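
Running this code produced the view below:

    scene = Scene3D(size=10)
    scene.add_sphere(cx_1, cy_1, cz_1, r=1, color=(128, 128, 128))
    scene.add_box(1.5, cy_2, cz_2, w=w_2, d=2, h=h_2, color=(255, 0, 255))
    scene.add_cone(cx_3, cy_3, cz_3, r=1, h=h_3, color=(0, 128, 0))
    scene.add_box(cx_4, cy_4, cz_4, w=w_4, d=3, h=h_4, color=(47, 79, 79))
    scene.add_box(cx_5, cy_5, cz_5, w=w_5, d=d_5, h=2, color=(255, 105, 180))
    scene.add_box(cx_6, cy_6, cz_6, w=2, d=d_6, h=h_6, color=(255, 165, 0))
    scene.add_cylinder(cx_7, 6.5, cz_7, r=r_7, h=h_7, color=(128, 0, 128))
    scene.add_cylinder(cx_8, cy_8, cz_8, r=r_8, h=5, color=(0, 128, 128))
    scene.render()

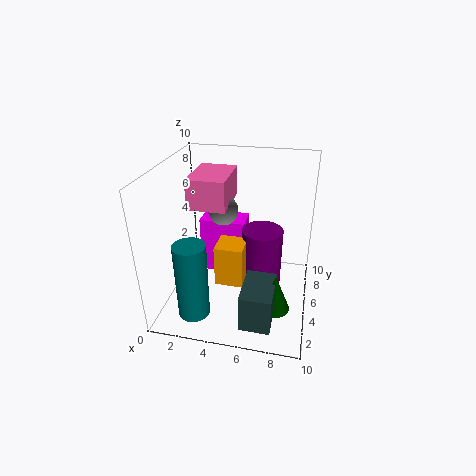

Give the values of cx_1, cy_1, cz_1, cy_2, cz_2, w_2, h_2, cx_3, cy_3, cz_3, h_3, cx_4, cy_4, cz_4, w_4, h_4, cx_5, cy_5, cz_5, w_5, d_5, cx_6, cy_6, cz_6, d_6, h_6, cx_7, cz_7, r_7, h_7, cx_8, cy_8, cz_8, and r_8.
cx_1 = 4; cy_1 = 5; cz_1 = 7; cy_2 = 7; cz_2 = 0.5; w_2 = 3.5; h_2 = 4.5; cx_3 = 8; cy_3 = 2.5; cz_3 = 1.5; h_3 = 2.5; cx_4 = 6; cy_4 = 0.5; cz_4 = 1; w_4 = 2; h_4 = 2.5; cx_5 = 2; cy_5 = 3.5; cz_5 = 7.5; w_5 = 2.5; d_5 = 3.5; cx_6 = 3.5; cy_6 = 4; cz_6 = 1.5; d_6 = 2; h_6 = 3; cx_7 = 6.5; cz_7 = 0.5; r_7 = 1.5; h_7 = 4.5; cx_8 = 3; cy_8 = 1; cz_8 = 1.5; r_8 = 1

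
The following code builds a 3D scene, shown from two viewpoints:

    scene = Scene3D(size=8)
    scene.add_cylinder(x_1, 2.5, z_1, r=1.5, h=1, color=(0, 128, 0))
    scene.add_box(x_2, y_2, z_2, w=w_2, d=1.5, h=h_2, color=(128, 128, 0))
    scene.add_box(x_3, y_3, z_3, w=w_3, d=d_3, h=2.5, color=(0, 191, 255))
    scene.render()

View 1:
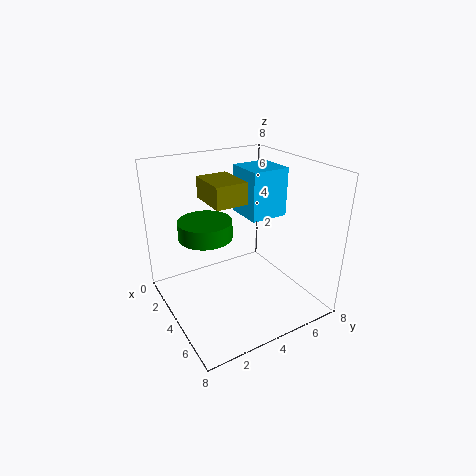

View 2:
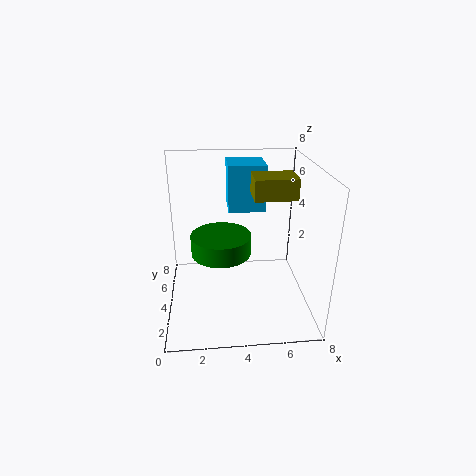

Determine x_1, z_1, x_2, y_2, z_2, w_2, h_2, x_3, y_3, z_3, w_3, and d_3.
x_1 = 3; z_1 = 4; x_2 = 4.5; y_2 = 1.5; z_2 = 7; w_2 = 2; h_2 = 1; x_3 = 3.5; y_3 = 4; z_3 = 5.5; w_3 = 2; d_3 = 2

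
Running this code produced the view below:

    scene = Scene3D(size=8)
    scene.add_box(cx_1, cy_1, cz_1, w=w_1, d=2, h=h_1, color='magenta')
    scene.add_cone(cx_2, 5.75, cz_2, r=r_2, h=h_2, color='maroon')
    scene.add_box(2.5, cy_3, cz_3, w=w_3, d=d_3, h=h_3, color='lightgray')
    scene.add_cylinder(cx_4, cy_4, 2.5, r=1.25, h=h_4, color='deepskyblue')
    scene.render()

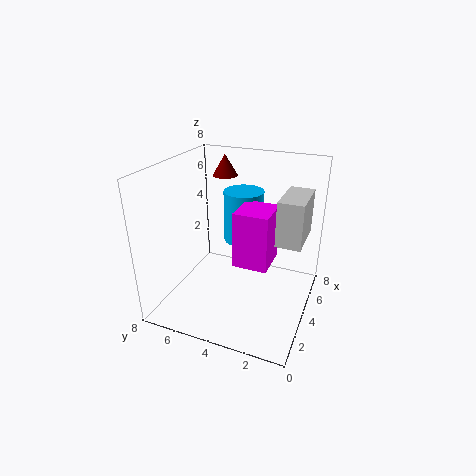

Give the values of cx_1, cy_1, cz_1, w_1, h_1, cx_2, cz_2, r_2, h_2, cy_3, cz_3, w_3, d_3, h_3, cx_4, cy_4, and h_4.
cx_1 = 3.75
cy_1 = 2.25
cz_1 = 2.25
w_1 = 2.25
h_1 = 3.25
cx_2 = 6.25
cz_2 = 6.75
r_2 = 0.75
h_2 = 1.25
cy_3 = 0.25
cz_3 = 4.75
w_3 = 2.5
d_3 = 1.25
h_3 = 2.25
cx_4 = 6.75
cy_4 = 4.75
h_4 = 3.25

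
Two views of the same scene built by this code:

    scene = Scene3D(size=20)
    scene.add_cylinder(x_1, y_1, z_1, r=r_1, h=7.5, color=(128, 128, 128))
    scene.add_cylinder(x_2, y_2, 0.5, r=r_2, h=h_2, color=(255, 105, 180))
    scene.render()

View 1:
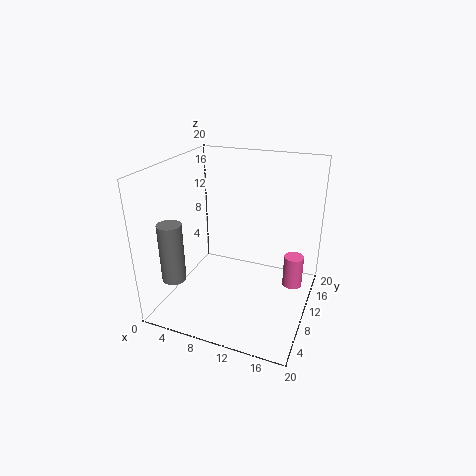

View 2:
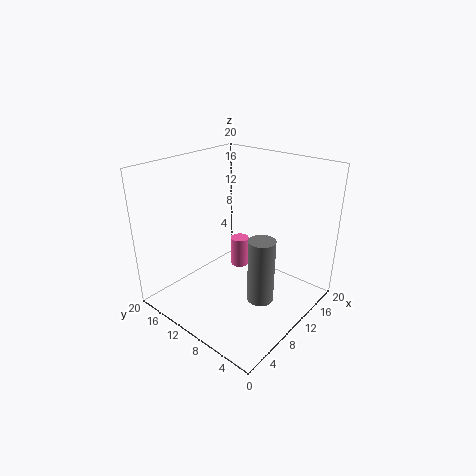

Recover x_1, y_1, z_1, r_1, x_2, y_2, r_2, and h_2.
x_1 = 4.5, y_1 = 2, z_1 = 7, r_1 = 1.5, x_2 = 17, y_2 = 15.5, r_2 = 1.5, h_2 = 5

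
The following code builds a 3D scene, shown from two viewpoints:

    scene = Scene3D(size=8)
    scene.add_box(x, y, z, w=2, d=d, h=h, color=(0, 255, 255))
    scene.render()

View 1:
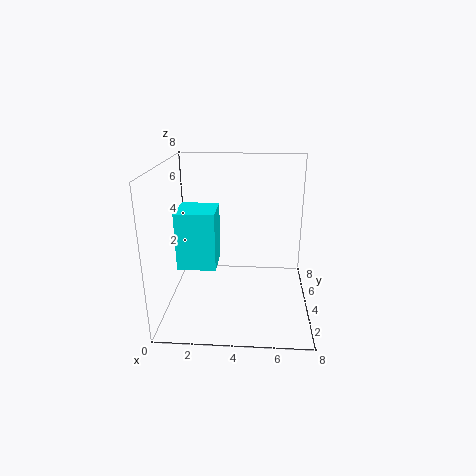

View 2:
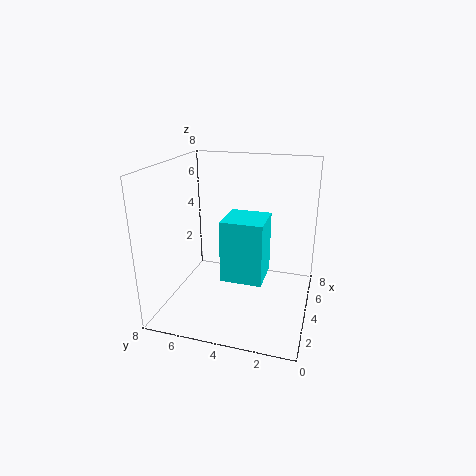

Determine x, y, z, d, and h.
x = 1, y = 2, z = 3, d = 2, h = 3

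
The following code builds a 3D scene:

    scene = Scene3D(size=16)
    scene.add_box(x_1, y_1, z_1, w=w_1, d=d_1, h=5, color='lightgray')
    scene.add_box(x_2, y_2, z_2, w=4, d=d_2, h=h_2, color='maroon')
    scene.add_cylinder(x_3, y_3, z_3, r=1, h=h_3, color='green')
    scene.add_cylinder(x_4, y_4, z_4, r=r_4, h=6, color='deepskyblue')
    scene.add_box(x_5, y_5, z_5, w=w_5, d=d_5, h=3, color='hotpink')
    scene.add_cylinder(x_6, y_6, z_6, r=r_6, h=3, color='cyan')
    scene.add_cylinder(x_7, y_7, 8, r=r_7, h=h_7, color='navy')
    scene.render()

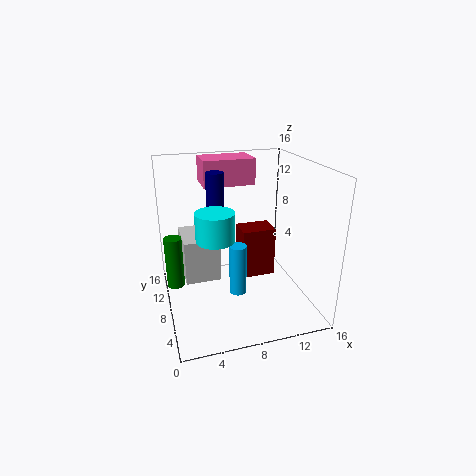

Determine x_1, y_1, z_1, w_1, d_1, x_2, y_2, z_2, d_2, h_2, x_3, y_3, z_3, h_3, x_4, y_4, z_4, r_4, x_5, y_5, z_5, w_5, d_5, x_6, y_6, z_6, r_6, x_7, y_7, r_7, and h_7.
x_1 = 2; y_1 = 8; z_1 = 3; w_1 = 4; d_1 = 5; x_2 = 9; y_2 = 9; z_2 = 2; d_2 = 3; h_2 = 6; x_3 = 1; y_3 = 10; z_3 = 2; h_3 = 6; x_4 = 8; y_4 = 8; z_4 = 1; r_4 = 1; x_5 = 5; y_5 = 11; z_5 = 13; w_5 = 6; d_5 = 4; x_6 = 5; y_6 = 6; z_6 = 9; r_6 = 2; x_7 = 6; y_7 = 10; r_7 = 1; h_7 = 7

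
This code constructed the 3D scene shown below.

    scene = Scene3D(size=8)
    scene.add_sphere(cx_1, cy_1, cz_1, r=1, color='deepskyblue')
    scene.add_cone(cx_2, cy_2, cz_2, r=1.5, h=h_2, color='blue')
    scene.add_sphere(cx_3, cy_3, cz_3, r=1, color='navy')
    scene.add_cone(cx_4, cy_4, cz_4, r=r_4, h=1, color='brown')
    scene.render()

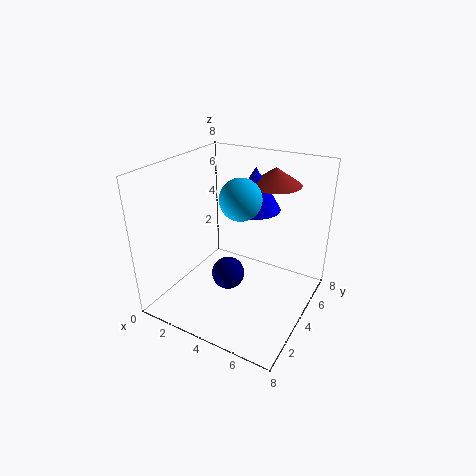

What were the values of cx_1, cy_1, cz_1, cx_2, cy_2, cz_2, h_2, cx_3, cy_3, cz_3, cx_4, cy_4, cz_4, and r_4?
cx_1 = 5
cy_1 = 2.5
cz_1 = 7
cx_2 = 4
cy_2 = 6
cz_2 = 5
h_2 = 2.5
cx_3 = 3
cy_3 = 4.5
cz_3 = 1
cx_4 = 5
cy_4 = 6.5
cz_4 = 6.5
r_4 = 1.5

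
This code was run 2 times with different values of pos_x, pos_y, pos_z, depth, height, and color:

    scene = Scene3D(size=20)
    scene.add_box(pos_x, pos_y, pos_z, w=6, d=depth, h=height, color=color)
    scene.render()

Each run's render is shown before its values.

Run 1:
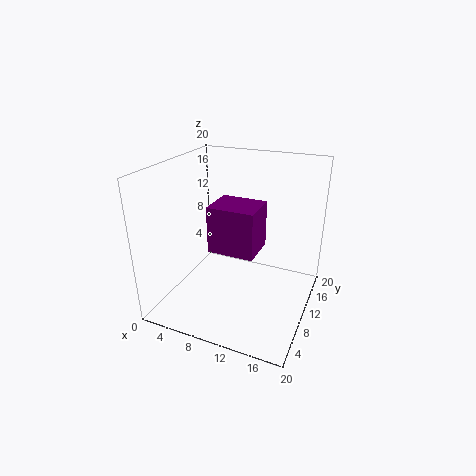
pos_x = 8
pos_y = 5
pos_z = 10
depth = 5
height = 6
color = 'purple'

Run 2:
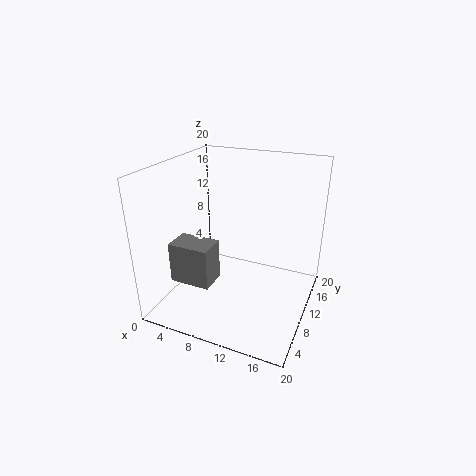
pos_x = 1
pos_y = 6
pos_z = 3
depth = 4
height = 6
color = 'gray'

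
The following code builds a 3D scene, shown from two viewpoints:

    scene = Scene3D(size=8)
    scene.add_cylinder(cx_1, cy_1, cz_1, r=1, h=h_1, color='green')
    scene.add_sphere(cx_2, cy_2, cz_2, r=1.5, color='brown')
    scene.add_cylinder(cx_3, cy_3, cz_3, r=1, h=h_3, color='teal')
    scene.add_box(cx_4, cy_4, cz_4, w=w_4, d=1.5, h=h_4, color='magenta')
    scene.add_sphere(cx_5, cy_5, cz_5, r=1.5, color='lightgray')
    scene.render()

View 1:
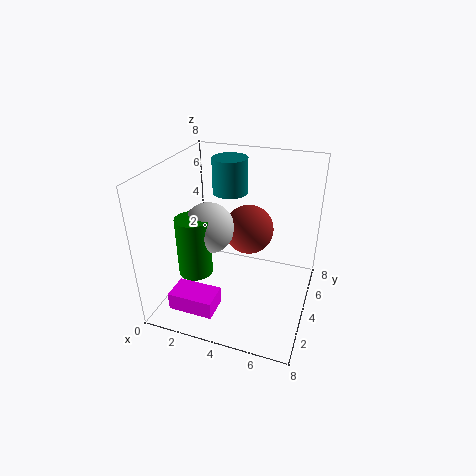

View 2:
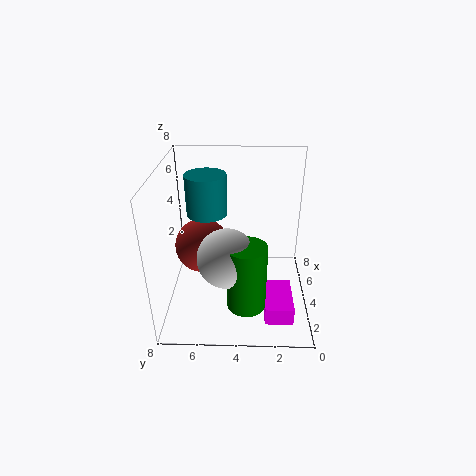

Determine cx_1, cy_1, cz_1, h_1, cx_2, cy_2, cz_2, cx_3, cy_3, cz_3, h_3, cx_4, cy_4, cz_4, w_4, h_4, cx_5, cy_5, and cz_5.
cx_1 = 1.5
cy_1 = 3.5
cz_1 = 1.5
h_1 = 3.5
cx_2 = 4
cy_2 = 6
cz_2 = 3.5
cx_3 = 3
cy_3 = 5.5
cz_3 = 6
h_3 = 2
cx_4 = 1
cy_4 = 1
cz_4 = 0.5
w_4 = 2.5
h_4 = 1
cx_5 = 2
cy_5 = 4.5
cz_5 = 4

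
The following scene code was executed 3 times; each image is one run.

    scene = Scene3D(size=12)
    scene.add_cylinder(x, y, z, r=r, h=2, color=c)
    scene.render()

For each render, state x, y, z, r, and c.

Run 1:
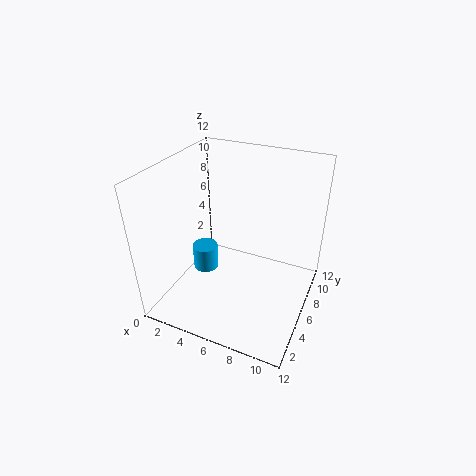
x = 4; y = 4; z = 4; r = 1; c = 'deepskyblue'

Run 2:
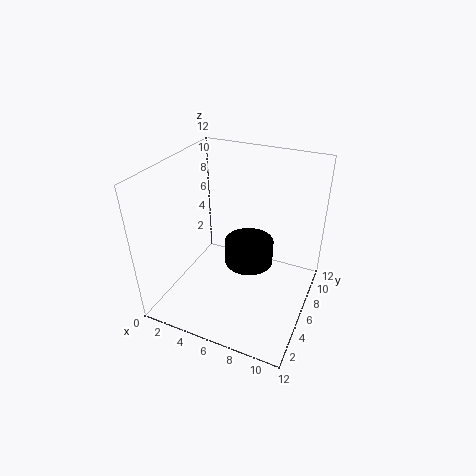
x = 7; y = 6; z = 4; r = 2; c = 'black'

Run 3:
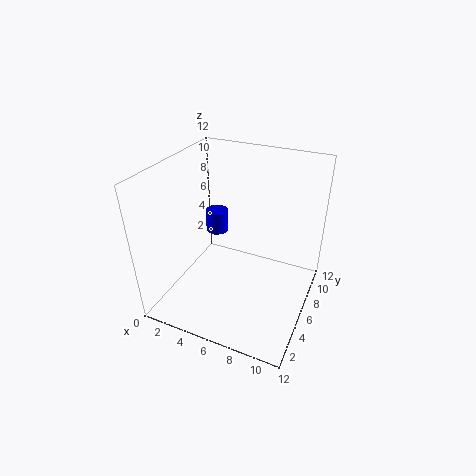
x = 3; y = 8; z = 5; r = 1; c = 'blue'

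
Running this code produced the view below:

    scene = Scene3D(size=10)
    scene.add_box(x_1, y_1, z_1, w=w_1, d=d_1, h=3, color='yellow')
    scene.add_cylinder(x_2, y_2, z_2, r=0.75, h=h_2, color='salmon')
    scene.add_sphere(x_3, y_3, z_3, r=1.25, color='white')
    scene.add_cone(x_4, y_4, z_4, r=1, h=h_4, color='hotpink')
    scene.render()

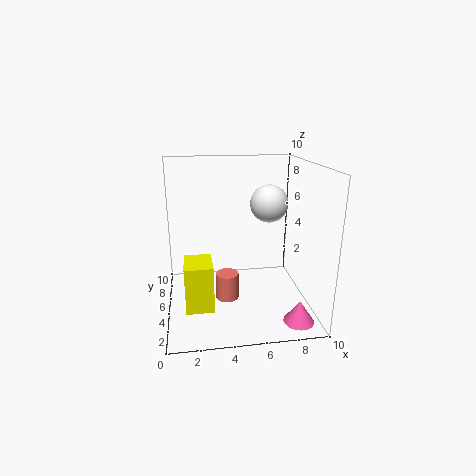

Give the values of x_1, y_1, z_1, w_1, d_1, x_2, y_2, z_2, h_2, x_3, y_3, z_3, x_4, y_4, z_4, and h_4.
x_1 = 1.25, y_1 = 1.5, z_1 = 1.5, w_1 = 1.75, d_1 = 2.25, x_2 = 4, y_2 = 3.25, z_2 = 1.5, h_2 = 1.75, x_3 = 7, y_3 = 4.5, z_3 = 7.5, x_4 = 8.5, y_4 = 1.5, z_4 = 0.25, h_4 = 1.5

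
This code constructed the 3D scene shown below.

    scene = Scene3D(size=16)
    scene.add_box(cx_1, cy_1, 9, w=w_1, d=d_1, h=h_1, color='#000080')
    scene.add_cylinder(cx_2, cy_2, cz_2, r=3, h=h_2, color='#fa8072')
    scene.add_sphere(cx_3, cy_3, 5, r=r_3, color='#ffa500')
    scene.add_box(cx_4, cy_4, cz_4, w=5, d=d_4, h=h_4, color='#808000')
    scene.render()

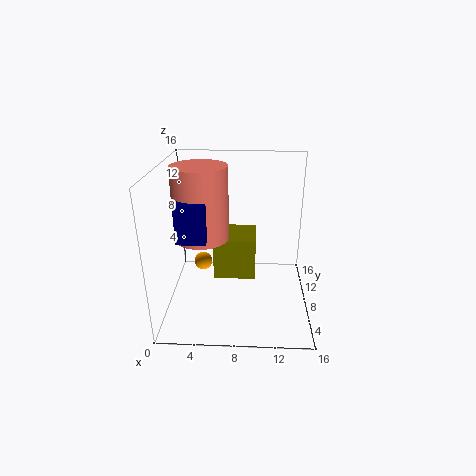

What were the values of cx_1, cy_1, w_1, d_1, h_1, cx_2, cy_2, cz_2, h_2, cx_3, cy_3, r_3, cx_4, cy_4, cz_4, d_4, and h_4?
cx_1 = 2
cy_1 = 4
w_1 = 3
d_1 = 3
h_1 = 4
cx_2 = 4
cy_2 = 8
cz_2 = 8
h_2 = 8
cx_3 = 4
cy_3 = 8
r_3 = 1
cx_4 = 5
cy_4 = 9
cz_4 = 2
d_4 = 5
h_4 = 5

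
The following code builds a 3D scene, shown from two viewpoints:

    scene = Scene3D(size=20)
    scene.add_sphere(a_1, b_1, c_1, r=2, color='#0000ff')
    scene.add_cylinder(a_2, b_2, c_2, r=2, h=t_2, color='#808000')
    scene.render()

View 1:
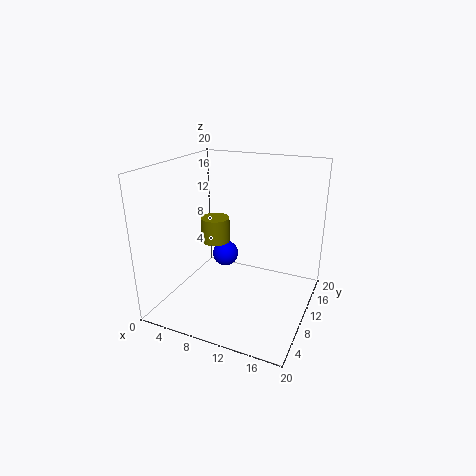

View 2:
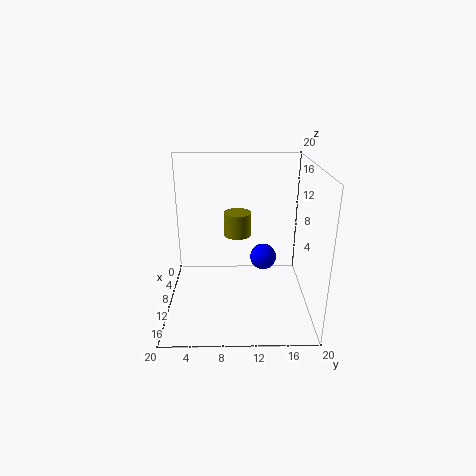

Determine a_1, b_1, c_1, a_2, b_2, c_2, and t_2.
a_1 = 6, b_1 = 14, c_1 = 5, a_2 = 6.5, b_2 = 10, c_2 = 9, t_2 = 3.5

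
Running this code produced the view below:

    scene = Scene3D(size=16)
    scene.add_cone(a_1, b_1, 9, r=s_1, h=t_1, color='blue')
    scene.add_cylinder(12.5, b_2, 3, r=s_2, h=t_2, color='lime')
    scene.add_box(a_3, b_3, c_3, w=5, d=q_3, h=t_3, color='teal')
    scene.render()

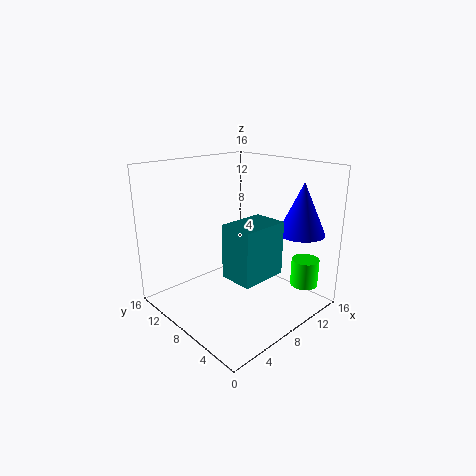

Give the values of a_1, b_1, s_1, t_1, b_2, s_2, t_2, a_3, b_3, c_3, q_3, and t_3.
a_1 = 12
b_1 = 2.5
s_1 = 2.5
t_1 = 5.5
b_2 = 2
s_2 = 1.5
t_2 = 3
a_3 = 4
b_3 = 2.5
c_3 = 5.5
q_3 = 3.5
t_3 = 5.5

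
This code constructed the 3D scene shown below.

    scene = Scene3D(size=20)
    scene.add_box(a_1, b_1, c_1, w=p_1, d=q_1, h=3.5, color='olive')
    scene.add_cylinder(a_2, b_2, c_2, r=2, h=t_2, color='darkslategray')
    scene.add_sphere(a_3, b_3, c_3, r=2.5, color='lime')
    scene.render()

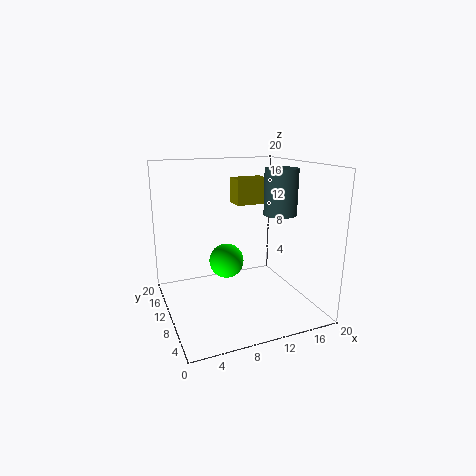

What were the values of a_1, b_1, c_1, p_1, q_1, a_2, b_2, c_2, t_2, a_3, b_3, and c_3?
a_1 = 10, b_1 = 10, c_1 = 14.5, p_1 = 4.5, q_1 = 3, a_2 = 13, b_2 = 4, c_2 = 14.5, t_2 = 5.5, a_3 = 9, b_3 = 12, c_3 = 6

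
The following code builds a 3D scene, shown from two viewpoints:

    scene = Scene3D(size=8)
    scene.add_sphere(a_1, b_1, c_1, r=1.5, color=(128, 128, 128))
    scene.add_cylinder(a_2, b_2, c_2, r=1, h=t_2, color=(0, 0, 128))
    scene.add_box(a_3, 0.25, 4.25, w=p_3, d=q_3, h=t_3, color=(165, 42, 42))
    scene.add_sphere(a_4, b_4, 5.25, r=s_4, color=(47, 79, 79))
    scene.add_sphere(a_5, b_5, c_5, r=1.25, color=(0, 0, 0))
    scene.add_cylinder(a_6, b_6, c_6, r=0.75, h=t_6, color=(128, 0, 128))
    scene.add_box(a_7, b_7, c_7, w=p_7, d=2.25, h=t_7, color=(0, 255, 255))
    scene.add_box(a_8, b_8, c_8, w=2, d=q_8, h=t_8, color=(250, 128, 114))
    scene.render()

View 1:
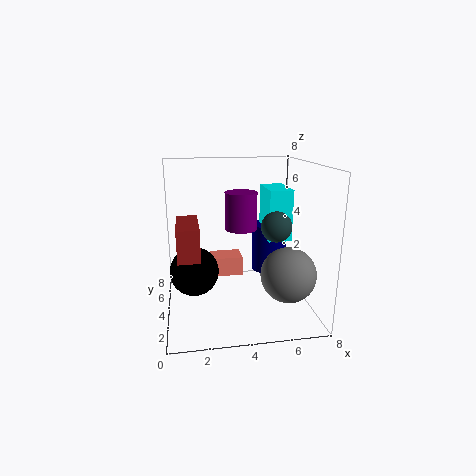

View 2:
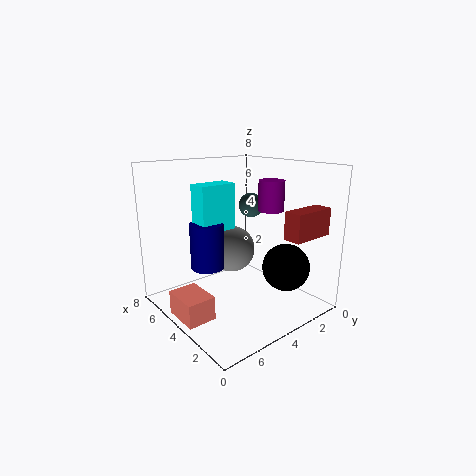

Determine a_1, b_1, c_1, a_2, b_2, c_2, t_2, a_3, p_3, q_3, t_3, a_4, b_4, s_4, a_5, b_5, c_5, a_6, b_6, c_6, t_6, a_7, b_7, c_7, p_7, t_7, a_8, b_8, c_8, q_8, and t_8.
a_1 = 6.5; b_1 = 2.5; c_1 = 2.25; a_2 = 6; b_2 = 4.75; c_2 = 1.75; t_2 = 2.75; a_3 = 0.75; p_3 = 1; q_3 = 2.5; t_3 = 1.5; a_4 = 5.5; b_4 = 1.75; s_4 = 0.75; a_5 = 1.5; b_5 = 2.75; c_5 = 2.75; a_6 = 3.75; b_6 = 1.75; c_6 = 5.25; t_6 = 1.75; a_7 = 5.5; b_7 = 3; c_7 = 4; p_7 = 1.25; t_7 = 2.75; a_8 = 2.75; b_8 = 6.5; c_8 = 0.5; q_8 = 1.5; t_8 = 1.25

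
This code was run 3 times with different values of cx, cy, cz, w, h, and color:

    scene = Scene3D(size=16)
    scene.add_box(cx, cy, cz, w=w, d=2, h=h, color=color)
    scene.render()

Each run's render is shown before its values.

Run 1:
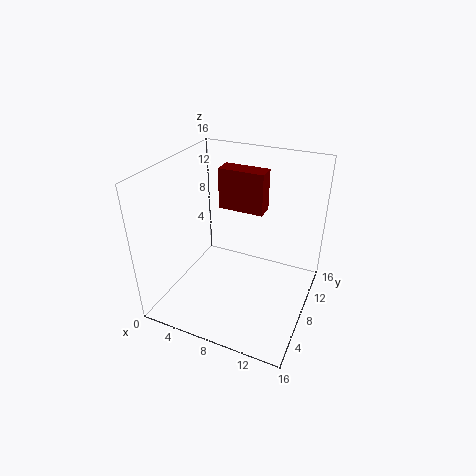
cx = 5.5
cy = 8.5
cz = 11
w = 5
h = 4.5
color = 'maroon'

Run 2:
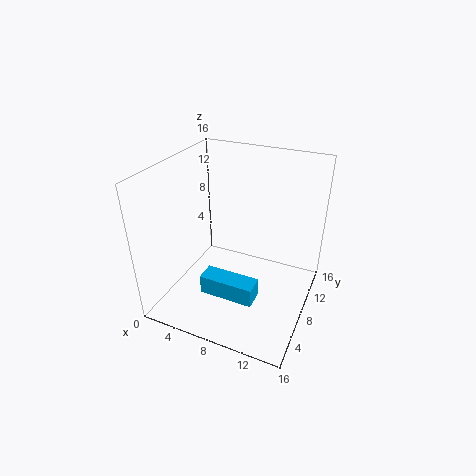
cx = 6.5
cy = 2
cz = 4.5
w = 5.5
h = 2
color = 'deepskyblue'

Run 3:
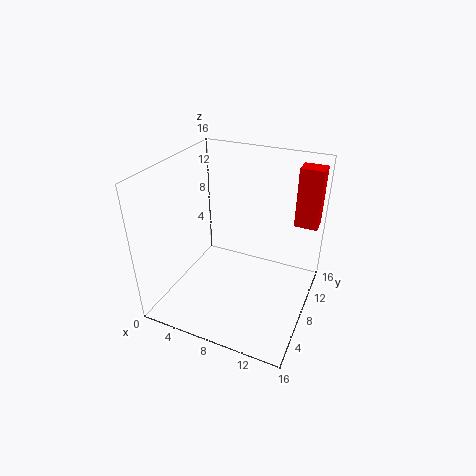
cx = 13.5
cy = 10.5
cz = 9.5
w = 2.5
h = 6.5
color = 'red'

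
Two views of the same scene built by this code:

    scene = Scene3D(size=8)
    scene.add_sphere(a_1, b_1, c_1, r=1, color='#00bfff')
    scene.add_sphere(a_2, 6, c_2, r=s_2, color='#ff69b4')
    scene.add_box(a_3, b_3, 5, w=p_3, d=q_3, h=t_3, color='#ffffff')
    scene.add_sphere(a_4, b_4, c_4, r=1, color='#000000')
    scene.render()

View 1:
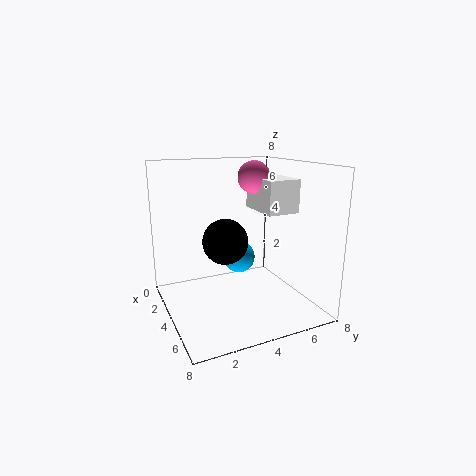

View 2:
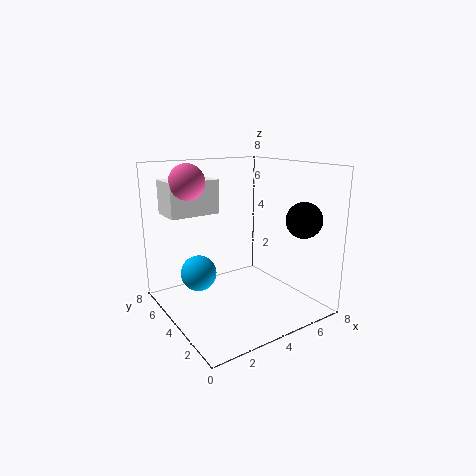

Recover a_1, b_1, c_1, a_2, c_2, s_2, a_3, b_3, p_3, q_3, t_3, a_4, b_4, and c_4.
a_1 = 2; b_1 = 5; c_1 = 2; a_2 = 2; c_2 = 7; s_2 = 1; a_3 = 1; b_3 = 6; p_3 = 3; q_3 = 2; t_3 = 2; a_4 = 7; b_4 = 2; c_4 = 5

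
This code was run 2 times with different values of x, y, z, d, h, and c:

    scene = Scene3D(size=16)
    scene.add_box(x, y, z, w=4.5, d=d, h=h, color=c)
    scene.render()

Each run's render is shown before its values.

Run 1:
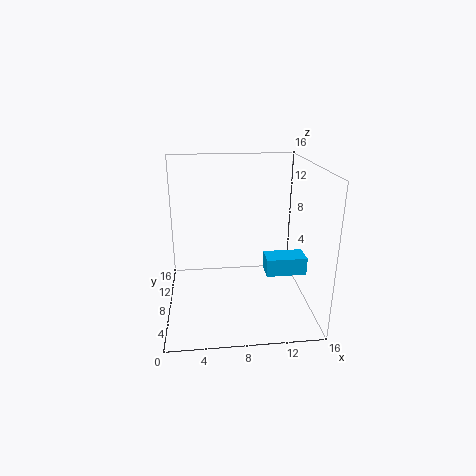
x = 11; y = 6; z = 4; d = 2.5; h = 2; c = 'deepskyblue'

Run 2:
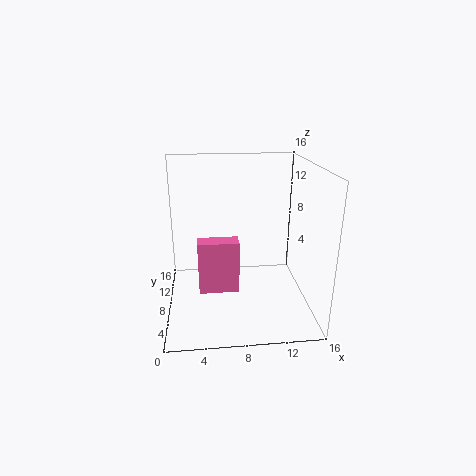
x = 3.5; y = 6.5; z = 2; d = 2; h = 6; c = 'hotpink'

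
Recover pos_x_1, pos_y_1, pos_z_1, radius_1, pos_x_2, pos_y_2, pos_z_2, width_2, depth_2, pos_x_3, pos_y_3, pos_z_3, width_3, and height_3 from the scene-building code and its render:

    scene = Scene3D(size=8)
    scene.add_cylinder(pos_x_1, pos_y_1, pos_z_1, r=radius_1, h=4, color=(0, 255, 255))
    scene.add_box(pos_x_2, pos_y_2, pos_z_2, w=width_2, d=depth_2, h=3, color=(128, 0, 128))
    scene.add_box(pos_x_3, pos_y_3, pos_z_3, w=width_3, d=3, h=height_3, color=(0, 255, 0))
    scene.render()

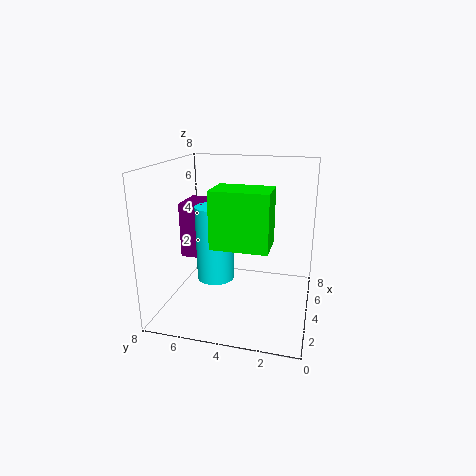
pos_x_1 = 3; pos_y_1 = 5; pos_z_1 = 2; radius_1 = 1; pos_x_2 = 3; pos_y_2 = 5; pos_z_2 = 3; width_2 = 2; depth_2 = 2; pos_x_3 = 2; pos_y_3 = 2; pos_z_3 = 4; width_3 = 2; height_3 = 3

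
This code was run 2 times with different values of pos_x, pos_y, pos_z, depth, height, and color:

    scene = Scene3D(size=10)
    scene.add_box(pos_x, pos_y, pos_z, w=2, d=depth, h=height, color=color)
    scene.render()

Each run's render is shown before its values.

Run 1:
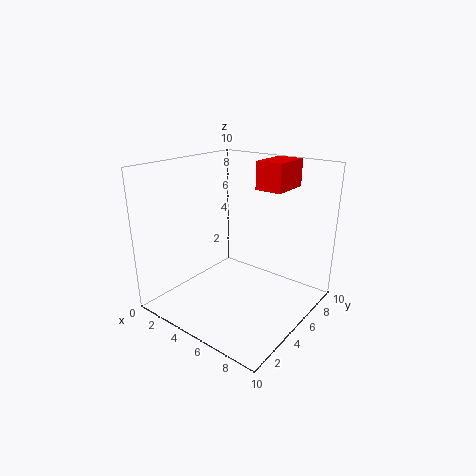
pos_x = 5; pos_y = 7; pos_z = 8; depth = 3; height = 2; color = 'red'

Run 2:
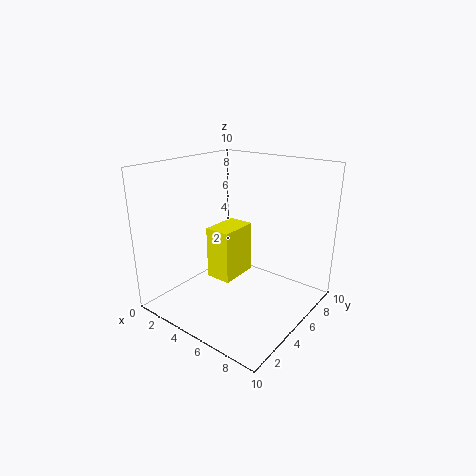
pos_x = 2; pos_y = 5; pos_z = 1; depth = 3; height = 4; color = 'yellow'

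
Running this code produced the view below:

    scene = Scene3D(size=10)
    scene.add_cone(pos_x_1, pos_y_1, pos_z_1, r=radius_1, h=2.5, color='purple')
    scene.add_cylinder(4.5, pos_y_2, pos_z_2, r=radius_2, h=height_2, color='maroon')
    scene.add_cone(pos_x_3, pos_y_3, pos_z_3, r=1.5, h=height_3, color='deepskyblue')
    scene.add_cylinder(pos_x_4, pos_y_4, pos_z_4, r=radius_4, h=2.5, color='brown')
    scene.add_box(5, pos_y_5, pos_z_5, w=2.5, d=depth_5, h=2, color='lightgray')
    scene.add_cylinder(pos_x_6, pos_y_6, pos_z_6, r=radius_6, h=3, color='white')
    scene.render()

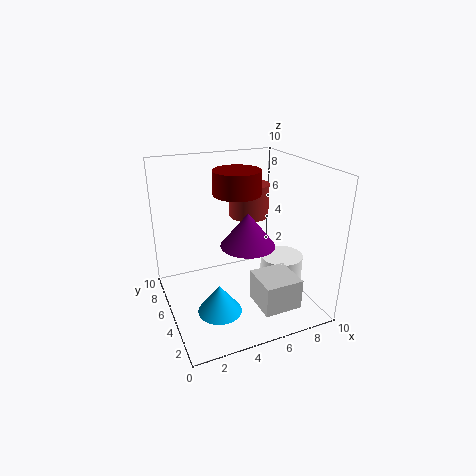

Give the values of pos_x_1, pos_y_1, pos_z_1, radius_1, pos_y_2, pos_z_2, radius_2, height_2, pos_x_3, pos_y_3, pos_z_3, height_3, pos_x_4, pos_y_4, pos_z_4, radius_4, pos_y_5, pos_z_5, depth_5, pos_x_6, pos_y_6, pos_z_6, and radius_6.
pos_x_1 = 6; pos_y_1 = 5.5; pos_z_1 = 4; radius_1 = 2; pos_y_2 = 4; pos_z_2 = 8.5; radius_2 = 1.5; height_2 = 1.5; pos_x_3 = 3; pos_y_3 = 3.5; pos_z_3 = 0.5; height_3 = 2; pos_x_4 = 7; pos_y_4 = 7.5; pos_z_4 = 5.5; radius_4 = 1.5; pos_y_5 = 0.5; pos_z_5 = 1.5; depth_5 = 2.5; pos_x_6 = 8; pos_y_6 = 4; pos_z_6 = 0.5; radius_6 = 1.5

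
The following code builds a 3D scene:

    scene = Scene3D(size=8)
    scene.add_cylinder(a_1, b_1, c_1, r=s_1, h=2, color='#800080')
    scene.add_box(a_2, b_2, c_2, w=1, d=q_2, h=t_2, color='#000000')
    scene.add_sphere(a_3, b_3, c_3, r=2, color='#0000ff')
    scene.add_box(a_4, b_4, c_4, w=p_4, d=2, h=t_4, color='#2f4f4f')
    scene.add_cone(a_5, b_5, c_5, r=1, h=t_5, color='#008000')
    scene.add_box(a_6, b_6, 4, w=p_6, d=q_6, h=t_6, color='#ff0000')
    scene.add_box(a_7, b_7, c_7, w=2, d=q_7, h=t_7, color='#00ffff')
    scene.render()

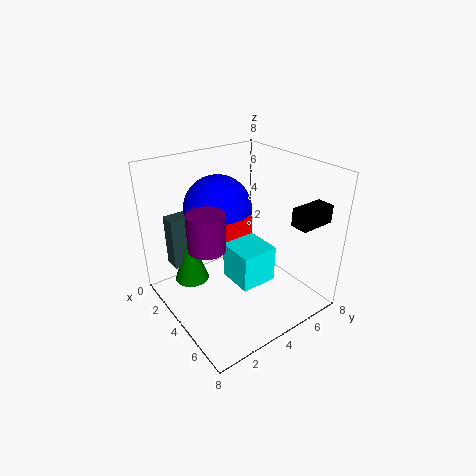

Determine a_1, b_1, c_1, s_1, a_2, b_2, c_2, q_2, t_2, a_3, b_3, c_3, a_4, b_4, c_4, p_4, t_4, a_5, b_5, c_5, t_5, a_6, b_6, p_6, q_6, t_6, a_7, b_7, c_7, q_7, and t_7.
a_1 = 4, b_1 = 2, c_1 = 4, s_1 = 1, a_2 = 6, b_2 = 6, c_2 = 5, q_2 = 2, t_2 = 1, a_3 = 2, b_3 = 4, c_3 = 5, a_4 = 1, b_4 = 1, c_4 = 2, p_4 = 1, t_4 = 3, a_5 = 2, b_5 = 2, c_5 = 1, t_5 = 3, a_6 = 3, b_6 = 3, p_6 = 1, q_6 = 2, t_6 = 1, a_7 = 4, b_7 = 3, c_7 = 2, q_7 = 2, t_7 = 2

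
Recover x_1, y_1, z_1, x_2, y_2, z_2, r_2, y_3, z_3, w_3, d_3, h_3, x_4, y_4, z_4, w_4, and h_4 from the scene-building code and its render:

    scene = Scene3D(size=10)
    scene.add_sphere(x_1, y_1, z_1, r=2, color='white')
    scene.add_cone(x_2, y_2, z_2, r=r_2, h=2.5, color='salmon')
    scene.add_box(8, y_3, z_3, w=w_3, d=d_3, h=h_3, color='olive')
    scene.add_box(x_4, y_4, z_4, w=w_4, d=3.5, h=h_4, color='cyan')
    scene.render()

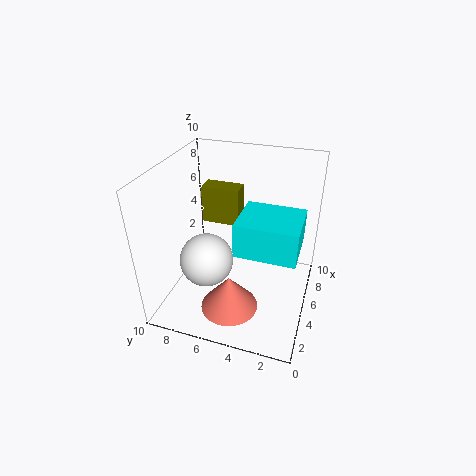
x_1 = 5, y_1 = 7.5, z_1 = 2.5, x_2 = 3, y_2 = 5, z_2 = 0.5, r_2 = 2, y_3 = 6, z_3 = 4, w_3 = 1.5, d_3 = 3, h_3 = 3, x_4 = 1, y_4 = 0.5, z_4 = 6.5, w_4 = 3, h_4 = 2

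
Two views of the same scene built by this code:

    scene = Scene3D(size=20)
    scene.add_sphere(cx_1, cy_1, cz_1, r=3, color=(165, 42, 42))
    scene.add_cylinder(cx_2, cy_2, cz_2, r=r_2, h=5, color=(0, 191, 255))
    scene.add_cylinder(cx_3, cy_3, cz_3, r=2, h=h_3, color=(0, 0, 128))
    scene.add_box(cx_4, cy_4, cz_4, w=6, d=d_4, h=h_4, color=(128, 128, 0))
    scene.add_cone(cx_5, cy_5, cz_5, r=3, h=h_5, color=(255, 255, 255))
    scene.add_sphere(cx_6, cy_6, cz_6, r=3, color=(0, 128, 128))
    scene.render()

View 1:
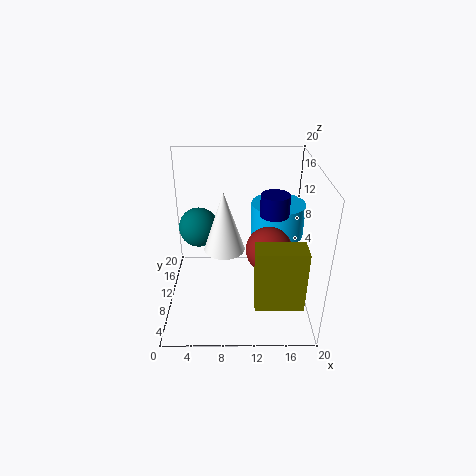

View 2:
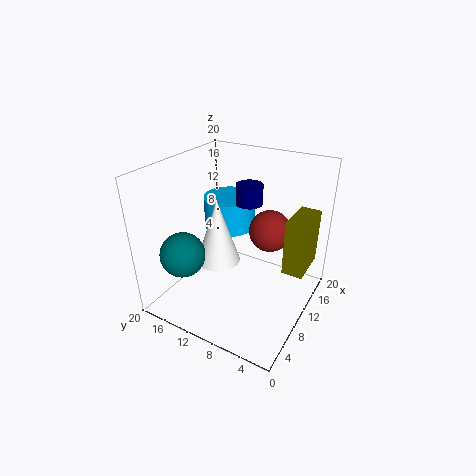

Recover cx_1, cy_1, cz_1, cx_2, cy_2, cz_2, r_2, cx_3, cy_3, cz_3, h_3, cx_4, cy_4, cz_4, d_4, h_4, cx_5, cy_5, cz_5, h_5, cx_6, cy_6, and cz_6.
cx_1 = 14; cy_1 = 7; cz_1 = 10; cx_2 = 16; cy_2 = 15; cz_2 = 8; r_2 = 4; cx_3 = 15; cy_3 = 11; cz_3 = 13; h_3 = 3; cx_4 = 12; cy_4 = 1; cz_4 = 5; d_4 = 3; h_4 = 8; cx_5 = 8; cy_5 = 12; cz_5 = 7; h_5 = 9; cx_6 = 4; cy_6 = 15; cz_6 = 9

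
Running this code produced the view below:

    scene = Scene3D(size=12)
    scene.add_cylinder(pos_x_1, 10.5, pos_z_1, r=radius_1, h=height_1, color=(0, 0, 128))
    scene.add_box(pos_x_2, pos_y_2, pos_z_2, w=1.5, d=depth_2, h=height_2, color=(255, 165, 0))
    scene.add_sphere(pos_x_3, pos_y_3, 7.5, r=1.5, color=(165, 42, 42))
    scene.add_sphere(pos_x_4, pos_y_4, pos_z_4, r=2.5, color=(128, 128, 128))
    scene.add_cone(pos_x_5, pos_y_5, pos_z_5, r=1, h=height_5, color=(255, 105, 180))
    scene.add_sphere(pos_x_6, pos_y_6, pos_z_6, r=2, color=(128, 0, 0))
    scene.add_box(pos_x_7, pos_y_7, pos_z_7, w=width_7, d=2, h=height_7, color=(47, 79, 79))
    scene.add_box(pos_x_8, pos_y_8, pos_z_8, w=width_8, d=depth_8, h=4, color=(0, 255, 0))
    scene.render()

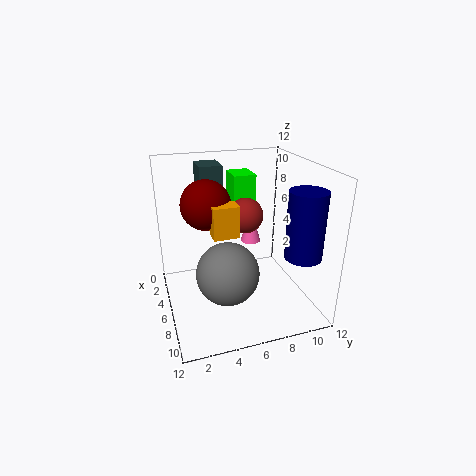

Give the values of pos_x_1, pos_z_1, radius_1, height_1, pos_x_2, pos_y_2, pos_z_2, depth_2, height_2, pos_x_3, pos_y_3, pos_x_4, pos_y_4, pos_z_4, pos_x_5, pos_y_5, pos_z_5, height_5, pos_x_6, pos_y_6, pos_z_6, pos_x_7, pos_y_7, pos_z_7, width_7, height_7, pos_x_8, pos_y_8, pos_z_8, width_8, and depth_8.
pos_x_1 = 9; pos_z_1 = 5; radius_1 = 1.5; height_1 = 5.5; pos_x_2 = 6.5; pos_y_2 = 3.5; pos_z_2 = 7; depth_2 = 2; height_2 = 2.5; pos_x_3 = 5; pos_y_3 = 7; pos_x_4 = 8; pos_y_4 = 4.5; pos_z_4 = 4; pos_x_5 = 1; pos_y_5 = 9; pos_z_5 = 3; height_5 = 3.5; pos_x_6 = 5.5; pos_y_6 = 3.5; pos_z_6 = 9; pos_x_7 = 1; pos_y_7 = 3.5; pos_z_7 = 7.5; width_7 = 2.5; height_7 = 4; pos_x_8 = 1; pos_y_8 = 6.5; pos_z_8 = 6.5; width_8 = 2.5; depth_8 = 2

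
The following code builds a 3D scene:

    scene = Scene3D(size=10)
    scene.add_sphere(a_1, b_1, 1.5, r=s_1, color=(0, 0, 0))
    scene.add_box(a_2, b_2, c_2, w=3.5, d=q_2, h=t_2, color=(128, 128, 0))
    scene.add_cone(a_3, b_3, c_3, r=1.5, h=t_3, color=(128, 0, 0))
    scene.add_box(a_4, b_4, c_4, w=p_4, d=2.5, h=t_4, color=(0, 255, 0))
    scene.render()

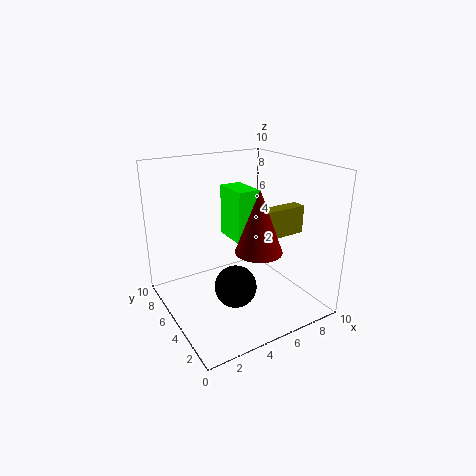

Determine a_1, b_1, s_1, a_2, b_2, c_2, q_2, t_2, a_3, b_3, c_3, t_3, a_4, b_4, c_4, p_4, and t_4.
a_1 = 4.5; b_1 = 4.5; s_1 = 1.5; a_2 = 6; b_2 = 3.5; c_2 = 5; q_2 = 1; t_2 = 2; a_3 = 5; b_3 = 2.5; c_3 = 5; t_3 = 4; a_4 = 4.5; b_4 = 4; c_4 = 5; p_4 = 1.5; t_4 = 3.5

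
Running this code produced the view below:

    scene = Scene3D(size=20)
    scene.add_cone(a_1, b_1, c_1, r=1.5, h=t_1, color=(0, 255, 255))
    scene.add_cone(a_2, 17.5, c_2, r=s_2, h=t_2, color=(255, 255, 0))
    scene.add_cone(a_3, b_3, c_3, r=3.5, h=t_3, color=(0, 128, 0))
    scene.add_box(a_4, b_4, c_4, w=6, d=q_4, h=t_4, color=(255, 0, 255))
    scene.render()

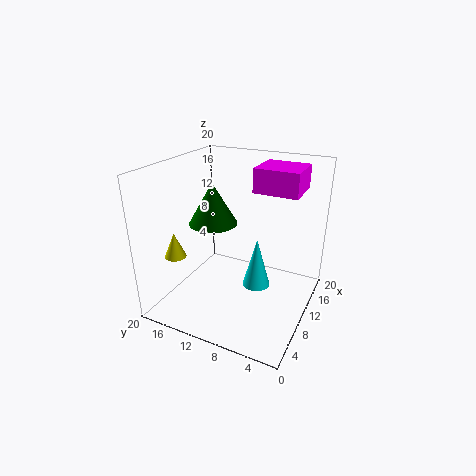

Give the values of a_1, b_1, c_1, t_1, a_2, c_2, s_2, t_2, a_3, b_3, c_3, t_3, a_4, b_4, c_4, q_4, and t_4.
a_1 = 2.5; b_1 = 4; c_1 = 9; t_1 = 5.5; a_2 = 5.5; c_2 = 7.5; s_2 = 1.5; t_2 = 3.5; a_3 = 11; b_3 = 14.5; c_3 = 11; t_3 = 6; a_4 = 13.5; b_4 = 3; c_4 = 15.5; q_4 = 6.5; t_4 = 3.5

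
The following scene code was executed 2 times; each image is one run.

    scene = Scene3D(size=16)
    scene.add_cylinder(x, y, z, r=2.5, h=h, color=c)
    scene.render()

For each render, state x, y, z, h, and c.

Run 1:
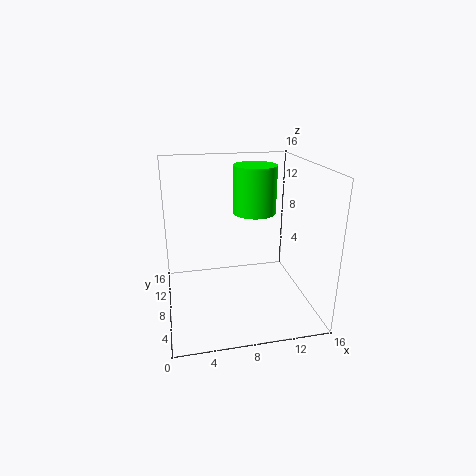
x = 10.5
y = 10.5
z = 10
h = 5.5
c = 'lime'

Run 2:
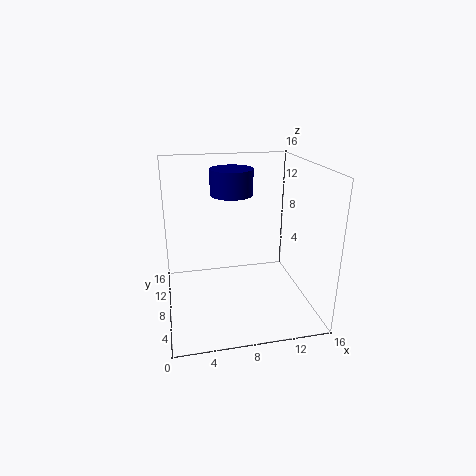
x = 8
y = 11.5
z = 12
h = 3
c = 'navy'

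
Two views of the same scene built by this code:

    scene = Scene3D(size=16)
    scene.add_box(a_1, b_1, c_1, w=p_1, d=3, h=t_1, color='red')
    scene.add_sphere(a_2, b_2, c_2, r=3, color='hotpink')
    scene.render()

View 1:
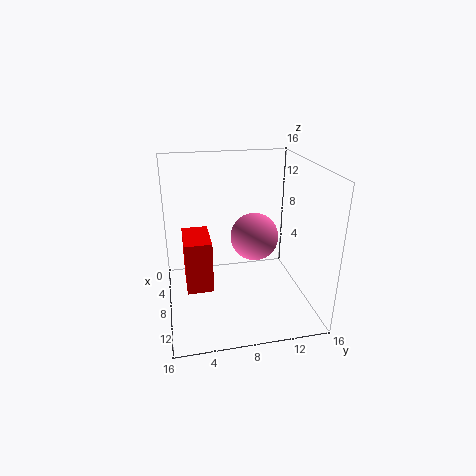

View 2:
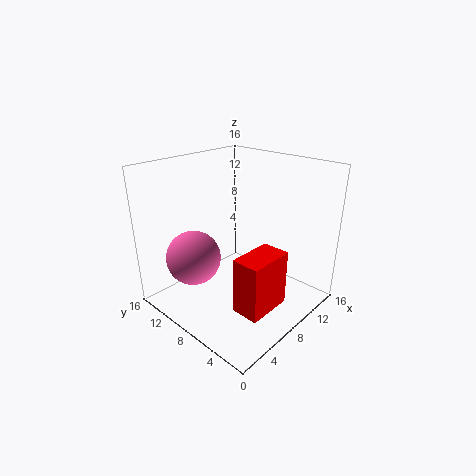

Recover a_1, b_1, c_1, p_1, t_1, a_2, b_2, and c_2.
a_1 = 4; b_1 = 2; c_1 = 2; p_1 = 5; t_1 = 6; a_2 = 4; b_2 = 11; c_2 = 6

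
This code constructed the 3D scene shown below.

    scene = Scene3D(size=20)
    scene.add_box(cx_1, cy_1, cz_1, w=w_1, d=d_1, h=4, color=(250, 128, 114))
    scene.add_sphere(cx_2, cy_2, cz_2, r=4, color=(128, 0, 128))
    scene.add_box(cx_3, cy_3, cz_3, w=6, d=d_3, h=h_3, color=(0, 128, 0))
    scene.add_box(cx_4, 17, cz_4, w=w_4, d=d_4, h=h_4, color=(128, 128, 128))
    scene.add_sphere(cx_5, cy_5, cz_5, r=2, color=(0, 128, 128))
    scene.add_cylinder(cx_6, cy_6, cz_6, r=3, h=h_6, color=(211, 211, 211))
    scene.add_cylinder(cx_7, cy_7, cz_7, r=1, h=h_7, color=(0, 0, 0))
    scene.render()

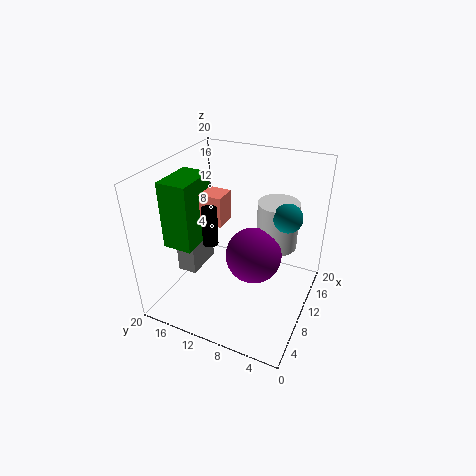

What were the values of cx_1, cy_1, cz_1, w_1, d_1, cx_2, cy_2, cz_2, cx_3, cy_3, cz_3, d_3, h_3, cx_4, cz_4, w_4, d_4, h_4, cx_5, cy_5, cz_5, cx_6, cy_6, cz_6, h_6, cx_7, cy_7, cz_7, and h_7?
cx_1 = 7, cy_1 = 11, cz_1 = 13, w_1 = 3, d_1 = 3, cx_2 = 11, cy_2 = 8, cz_2 = 7, cx_3 = 4, cy_3 = 14, cz_3 = 10, d_3 = 4, h_3 = 9, cx_4 = 9, cz_4 = 2, w_4 = 6, d_4 = 3, h_4 = 6, cx_5 = 13, cy_5 = 4, cz_5 = 13, cx_6 = 15, cy_6 = 6, cz_6 = 7, h_6 = 7, cx_7 = 6, cy_7 = 12, cz_7 = 11, h_7 = 5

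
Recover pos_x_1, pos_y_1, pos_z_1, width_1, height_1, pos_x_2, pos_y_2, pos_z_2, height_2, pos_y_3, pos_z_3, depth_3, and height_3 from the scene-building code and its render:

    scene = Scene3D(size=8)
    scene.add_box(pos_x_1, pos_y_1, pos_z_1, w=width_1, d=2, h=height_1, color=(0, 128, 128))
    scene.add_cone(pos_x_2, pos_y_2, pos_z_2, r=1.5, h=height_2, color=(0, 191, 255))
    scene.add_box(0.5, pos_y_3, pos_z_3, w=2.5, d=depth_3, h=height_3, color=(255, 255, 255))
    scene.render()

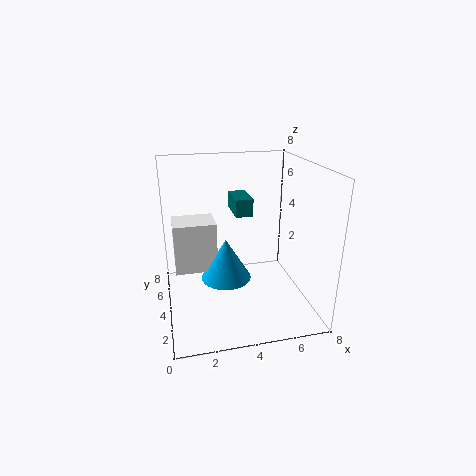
pos_x_1 = 4, pos_y_1 = 4.5, pos_z_1 = 5, width_1 = 1, height_1 = 1, pos_x_2 = 3.5, pos_y_2 = 5, pos_z_2 = 1, height_2 = 2.5, pos_y_3 = 5, pos_z_3 = 1.5, depth_3 = 2, height_3 = 3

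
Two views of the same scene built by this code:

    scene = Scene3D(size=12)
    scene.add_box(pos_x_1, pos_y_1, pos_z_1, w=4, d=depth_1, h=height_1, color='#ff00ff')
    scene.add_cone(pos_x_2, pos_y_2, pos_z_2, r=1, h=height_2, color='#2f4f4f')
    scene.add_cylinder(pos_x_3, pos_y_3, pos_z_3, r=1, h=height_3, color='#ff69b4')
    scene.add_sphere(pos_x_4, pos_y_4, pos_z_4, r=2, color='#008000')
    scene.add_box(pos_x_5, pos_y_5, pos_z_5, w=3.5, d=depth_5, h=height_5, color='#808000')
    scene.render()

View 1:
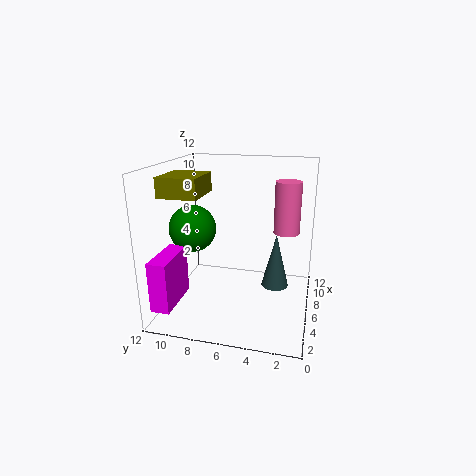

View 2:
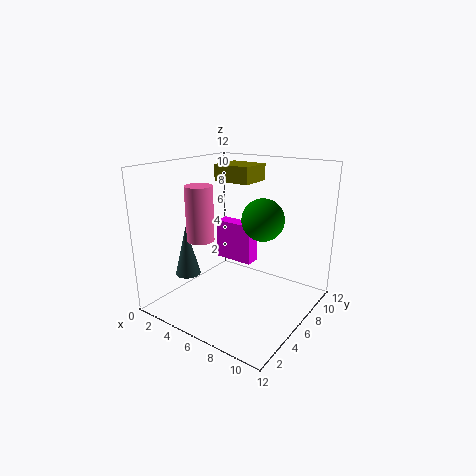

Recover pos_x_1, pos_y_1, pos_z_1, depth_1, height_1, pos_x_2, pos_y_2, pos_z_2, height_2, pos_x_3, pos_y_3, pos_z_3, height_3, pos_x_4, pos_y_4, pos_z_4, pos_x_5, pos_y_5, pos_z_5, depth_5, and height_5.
pos_x_1 = 0.5, pos_y_1 = 10, pos_z_1 = 1.5, depth_1 = 1.5, height_1 = 4, pos_x_2 = 3.5, pos_y_2 = 2.5, pos_z_2 = 3.5, height_2 = 4, pos_x_3 = 5.5, pos_y_3 = 2, pos_z_3 = 7, height_3 = 4, pos_x_4 = 6, pos_y_4 = 10, pos_z_4 = 6.5, pos_x_5 = 2, pos_y_5 = 8, pos_z_5 = 10, depth_5 = 3, height_5 = 1.5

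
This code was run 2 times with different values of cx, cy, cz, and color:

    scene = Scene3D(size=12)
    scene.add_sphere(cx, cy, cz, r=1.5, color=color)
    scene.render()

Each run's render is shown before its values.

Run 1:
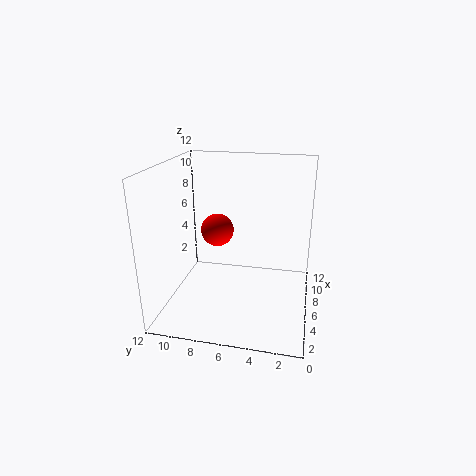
cx = 8.5; cy = 8.5; cz = 5.5; color = 'red'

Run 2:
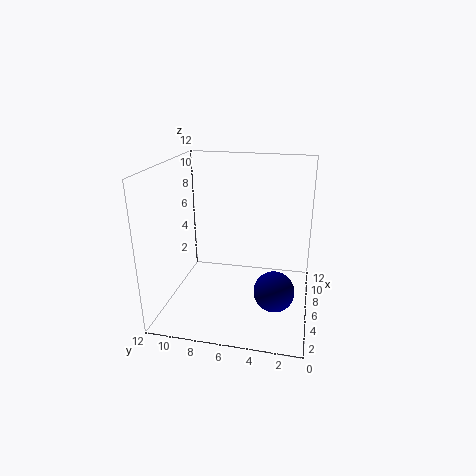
cx = 2.5; cy = 2.5; cz = 3.5; color = 'navy'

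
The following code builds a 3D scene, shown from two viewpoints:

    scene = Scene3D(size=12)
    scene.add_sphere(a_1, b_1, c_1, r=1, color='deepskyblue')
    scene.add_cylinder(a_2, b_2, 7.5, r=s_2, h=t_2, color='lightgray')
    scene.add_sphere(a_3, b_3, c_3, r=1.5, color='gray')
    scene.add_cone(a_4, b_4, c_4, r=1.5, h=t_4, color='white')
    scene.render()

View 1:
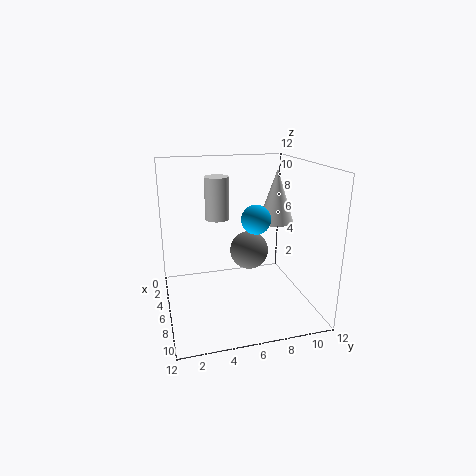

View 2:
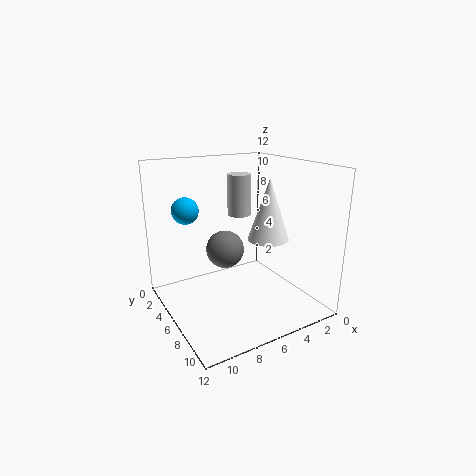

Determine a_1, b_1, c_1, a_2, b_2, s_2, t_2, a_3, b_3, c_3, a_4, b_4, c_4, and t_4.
a_1 = 10.5
b_1 = 6
c_1 = 9
a_2 = 5
b_2 = 4.5
s_2 = 1
t_2 = 3.5
a_3 = 7.5
b_3 = 6.5
c_3 = 5.5
a_4 = 5.5
b_4 = 9.5
c_4 = 7
t_4 = 4.5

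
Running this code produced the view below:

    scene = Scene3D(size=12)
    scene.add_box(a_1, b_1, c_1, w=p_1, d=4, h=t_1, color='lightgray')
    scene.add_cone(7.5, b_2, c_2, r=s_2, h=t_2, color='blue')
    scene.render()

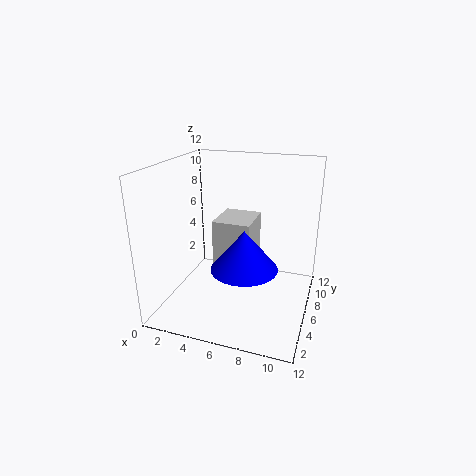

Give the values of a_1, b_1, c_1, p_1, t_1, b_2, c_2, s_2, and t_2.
a_1 = 3
b_1 = 7.5
c_1 = 1.5
p_1 = 3.5
t_1 = 5
b_2 = 3
c_2 = 5
s_2 = 2.5
t_2 = 3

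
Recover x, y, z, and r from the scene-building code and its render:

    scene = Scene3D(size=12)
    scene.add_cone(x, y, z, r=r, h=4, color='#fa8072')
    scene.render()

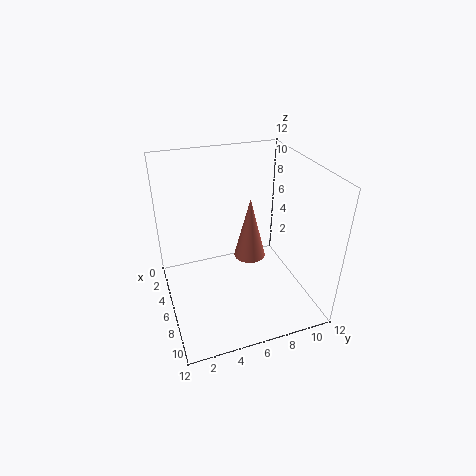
x = 11; y = 5; z = 8; r = 1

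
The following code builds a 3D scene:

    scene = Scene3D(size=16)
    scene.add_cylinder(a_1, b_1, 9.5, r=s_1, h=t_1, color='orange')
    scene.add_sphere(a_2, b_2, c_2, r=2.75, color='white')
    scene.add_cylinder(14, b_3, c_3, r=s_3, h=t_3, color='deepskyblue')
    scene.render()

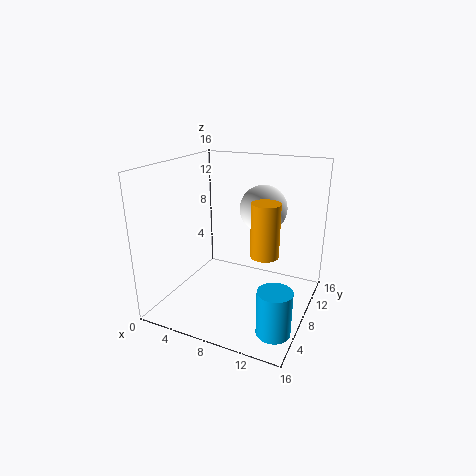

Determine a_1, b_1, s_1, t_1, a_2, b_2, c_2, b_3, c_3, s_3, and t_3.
a_1 = 13.25; b_1 = 2.25; s_1 = 1.25; t_1 = 4.75; a_2 = 9.5; b_2 = 11.75; c_2 = 10.5; b_3 = 3.5; c_3 = 0.5; s_3 = 1.75; t_3 = 4.75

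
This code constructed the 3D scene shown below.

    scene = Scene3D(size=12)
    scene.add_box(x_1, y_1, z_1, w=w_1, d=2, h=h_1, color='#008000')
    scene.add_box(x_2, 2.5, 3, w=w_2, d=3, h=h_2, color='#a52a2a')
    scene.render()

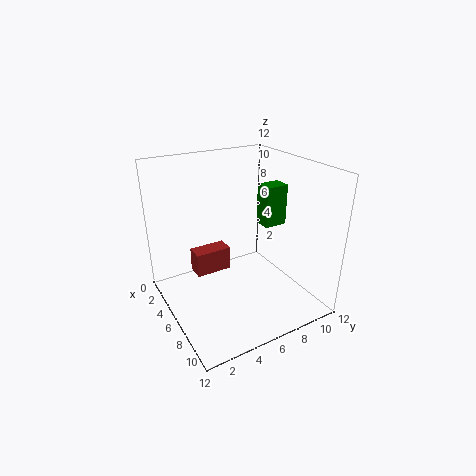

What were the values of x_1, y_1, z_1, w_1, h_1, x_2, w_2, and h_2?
x_1 = 5, y_1 = 8.5, z_1 = 6.5, w_1 = 1.5, h_1 = 3.5, x_2 = 4, w_2 = 1.5, h_2 = 2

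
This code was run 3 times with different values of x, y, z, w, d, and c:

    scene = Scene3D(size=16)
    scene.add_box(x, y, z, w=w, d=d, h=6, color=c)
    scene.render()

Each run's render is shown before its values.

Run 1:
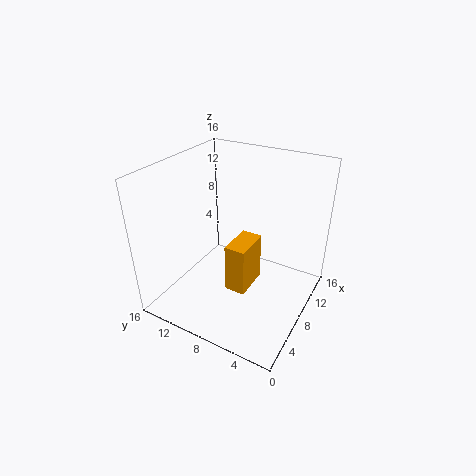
x = 7.5
y = 7
z = 0.5
w = 4.5
d = 2.5
c = 'orange'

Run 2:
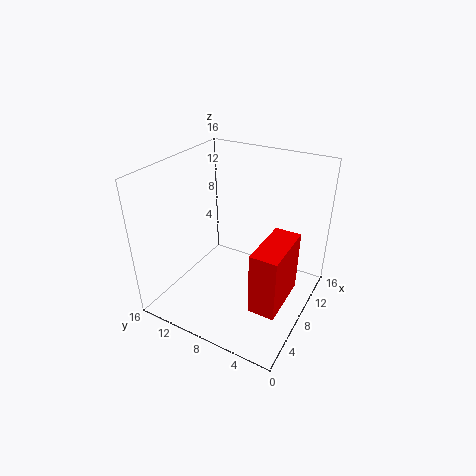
x = 1
y = 0.5
z = 5.5
w = 5.5
d = 2.5
c = 'red'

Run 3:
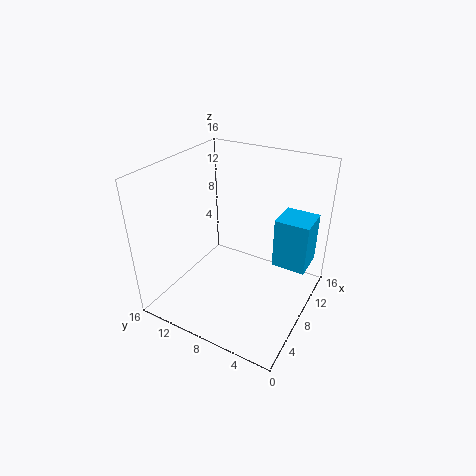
x = 11
y = 1
z = 3.5
w = 4
d = 4
c = 'deepskyblue'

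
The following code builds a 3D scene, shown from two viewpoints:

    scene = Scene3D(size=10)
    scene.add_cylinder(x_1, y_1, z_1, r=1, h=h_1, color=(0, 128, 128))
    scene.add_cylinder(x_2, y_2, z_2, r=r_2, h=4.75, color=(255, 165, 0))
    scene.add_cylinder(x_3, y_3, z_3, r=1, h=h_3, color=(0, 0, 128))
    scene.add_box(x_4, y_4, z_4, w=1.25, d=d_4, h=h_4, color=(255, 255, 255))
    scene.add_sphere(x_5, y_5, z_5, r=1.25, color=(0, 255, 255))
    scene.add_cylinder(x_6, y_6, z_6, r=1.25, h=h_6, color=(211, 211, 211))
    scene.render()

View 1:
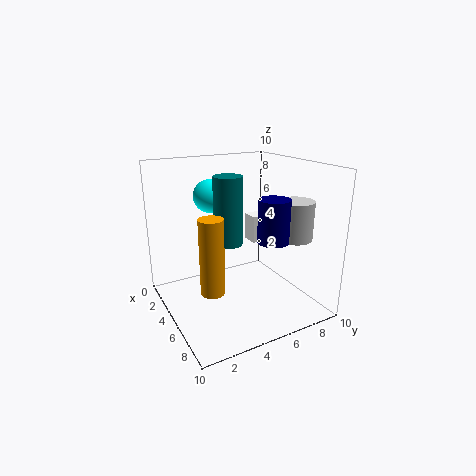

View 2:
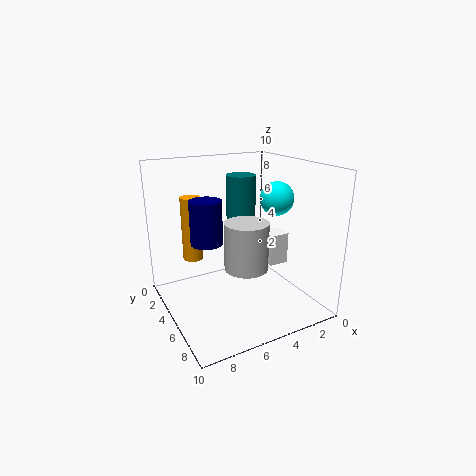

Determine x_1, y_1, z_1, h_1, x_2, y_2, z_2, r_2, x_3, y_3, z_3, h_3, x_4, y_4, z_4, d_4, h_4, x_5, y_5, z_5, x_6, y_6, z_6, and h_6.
x_1 = 4.5
y_1 = 4.5
z_1 = 4.5
h_1 = 4.75
x_2 = 7.25
y_2 = 2
z_2 = 2.75
r_2 = 0.75
x_3 = 7.75
y_3 = 6
z_3 = 5.5
h_3 = 2.75
x_4 = 3
y_4 = 6.75
z_4 = 4
d_4 = 1.25
h_4 = 2
x_5 = 1.5
y_5 = 4.5
z_5 = 7.25
x_6 = 6.5
y_6 = 8.75
z_6 = 4.75
h_6 = 2.75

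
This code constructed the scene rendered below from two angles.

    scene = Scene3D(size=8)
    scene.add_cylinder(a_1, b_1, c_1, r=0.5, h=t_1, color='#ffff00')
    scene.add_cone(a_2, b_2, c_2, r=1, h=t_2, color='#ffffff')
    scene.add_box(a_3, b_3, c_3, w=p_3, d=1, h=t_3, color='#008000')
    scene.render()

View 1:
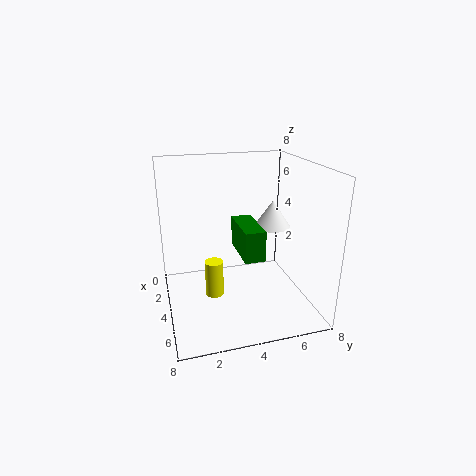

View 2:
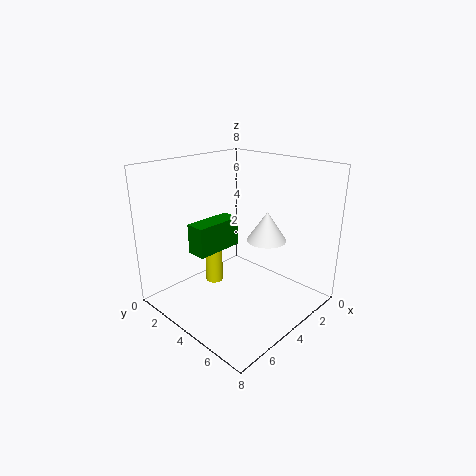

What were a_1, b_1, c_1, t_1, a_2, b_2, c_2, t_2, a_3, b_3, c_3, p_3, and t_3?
a_1 = 4.5; b_1 = 2.5; c_1 = 1; t_1 = 2; a_2 = 4; b_2 = 6; c_2 = 4.5; t_2 = 1.5; a_3 = 4.5; b_3 = 3.5; c_3 = 4; p_3 = 2.5; t_3 = 1.5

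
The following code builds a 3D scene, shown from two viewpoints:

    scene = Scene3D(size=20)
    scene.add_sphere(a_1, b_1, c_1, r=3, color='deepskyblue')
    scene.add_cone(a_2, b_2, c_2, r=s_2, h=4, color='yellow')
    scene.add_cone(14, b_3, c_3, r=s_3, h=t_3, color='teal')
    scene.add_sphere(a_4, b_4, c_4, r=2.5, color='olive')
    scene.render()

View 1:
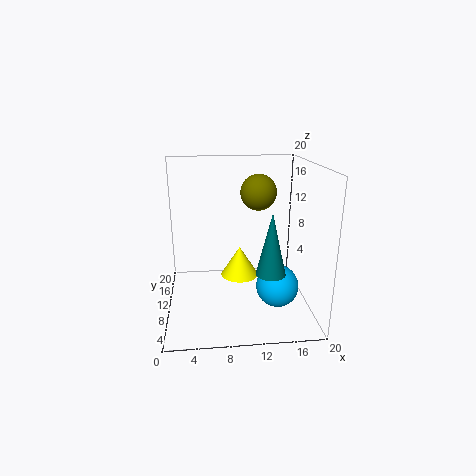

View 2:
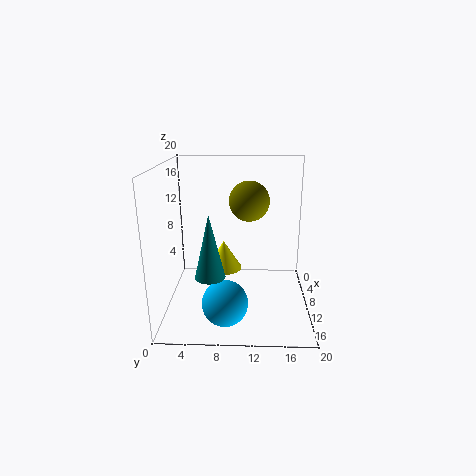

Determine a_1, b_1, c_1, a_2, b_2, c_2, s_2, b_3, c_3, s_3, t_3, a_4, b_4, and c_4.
a_1 = 15.5, b_1 = 8.5, c_1 = 3, a_2 = 10, b_2 = 8, c_2 = 5.5, s_2 = 2.5, b_3 = 6.5, c_3 = 6, s_3 = 2, t_3 = 8.5, a_4 = 13, b_4 = 11.5, c_4 = 16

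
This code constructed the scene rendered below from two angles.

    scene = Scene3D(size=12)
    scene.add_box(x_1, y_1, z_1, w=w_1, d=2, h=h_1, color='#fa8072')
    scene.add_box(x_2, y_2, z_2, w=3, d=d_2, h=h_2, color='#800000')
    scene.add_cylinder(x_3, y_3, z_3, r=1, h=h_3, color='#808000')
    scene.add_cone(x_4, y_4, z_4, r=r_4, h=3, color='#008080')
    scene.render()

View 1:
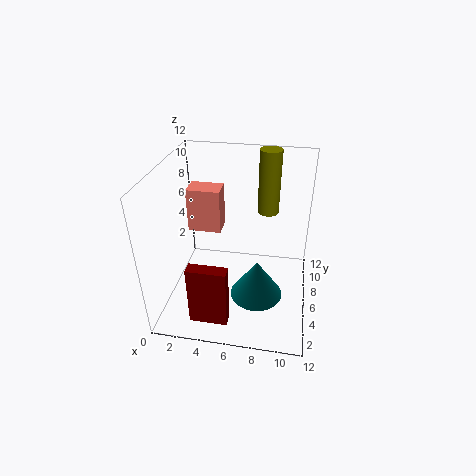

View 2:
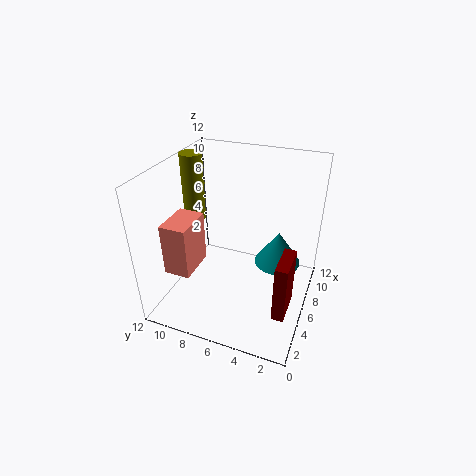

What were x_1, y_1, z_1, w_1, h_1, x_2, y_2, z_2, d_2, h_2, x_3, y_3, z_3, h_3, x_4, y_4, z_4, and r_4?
x_1 = 1
y_1 = 8
z_1 = 5
w_1 = 3
h_1 = 4
x_2 = 3
y_2 = 1
z_2 = 1
d_2 = 1
h_2 = 5
x_3 = 8
y_3 = 11
z_3 = 6
h_3 = 6
x_4 = 8
y_4 = 3
z_4 = 3
r_4 = 2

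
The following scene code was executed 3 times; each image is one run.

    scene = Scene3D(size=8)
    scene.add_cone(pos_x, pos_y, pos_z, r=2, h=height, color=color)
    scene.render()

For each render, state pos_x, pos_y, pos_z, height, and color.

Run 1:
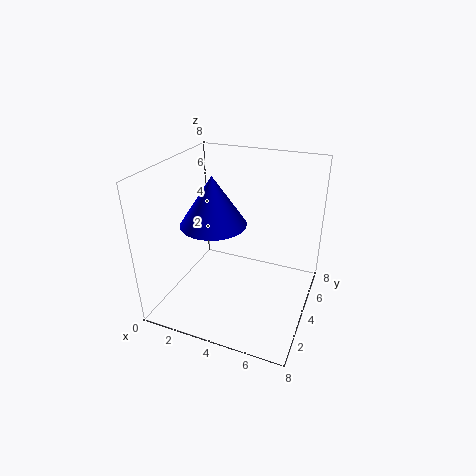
pos_x = 2
pos_y = 5
pos_z = 4
height = 3
color = 'blue'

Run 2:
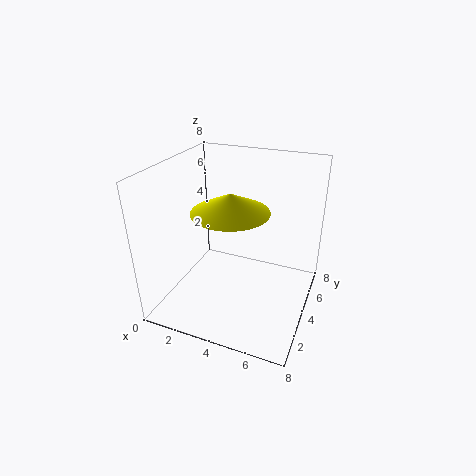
pos_x = 4
pos_y = 3
pos_z = 6
height = 1
color = 'yellow'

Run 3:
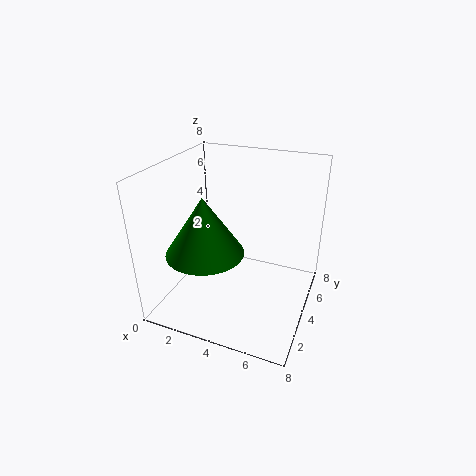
pos_x = 3
pos_y = 2
pos_z = 4
height = 3
color = 'green'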